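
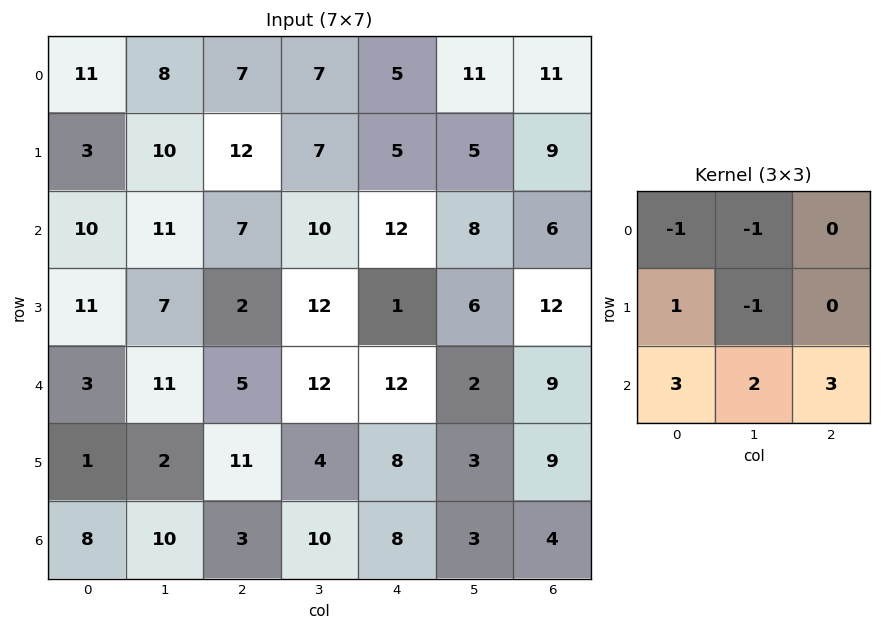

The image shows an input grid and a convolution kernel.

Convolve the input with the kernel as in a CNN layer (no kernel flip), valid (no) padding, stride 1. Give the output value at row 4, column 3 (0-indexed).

The receptive field on the input at this output position is [12 12 2 / 4 8 3 / 10 8 3]. Elementwise product with the kernel and sum: 12·-1 + 12·-1 + 4·1 + 8·-1 + 10·3 + 8·2 + 3·3.

27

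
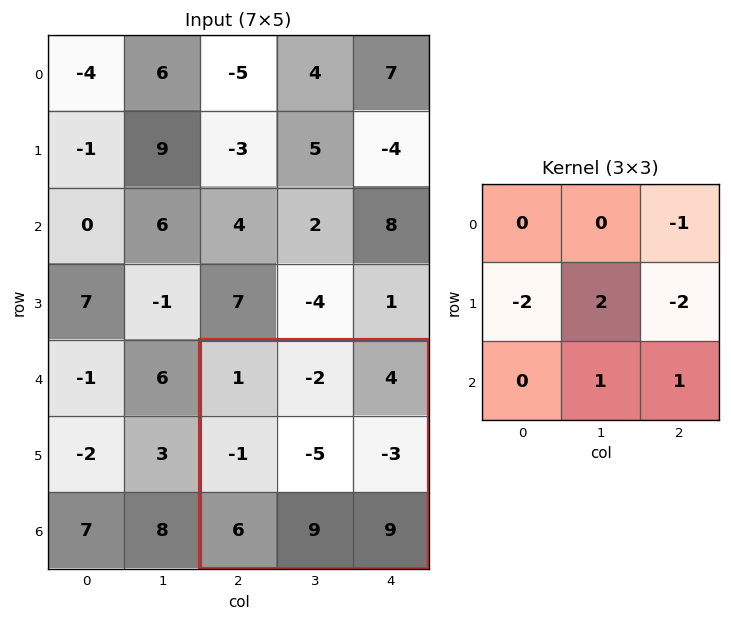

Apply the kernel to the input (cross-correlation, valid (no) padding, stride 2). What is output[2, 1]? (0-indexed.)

The receptive field on the input at this output position is [1 -2 4 / -1 -5 -3 / 6 9 9]. Elementwise product with the kernel and sum: 4·-1 + -1·-2 + -5·2 + -3·-2 + 9·1 + 9·1.

12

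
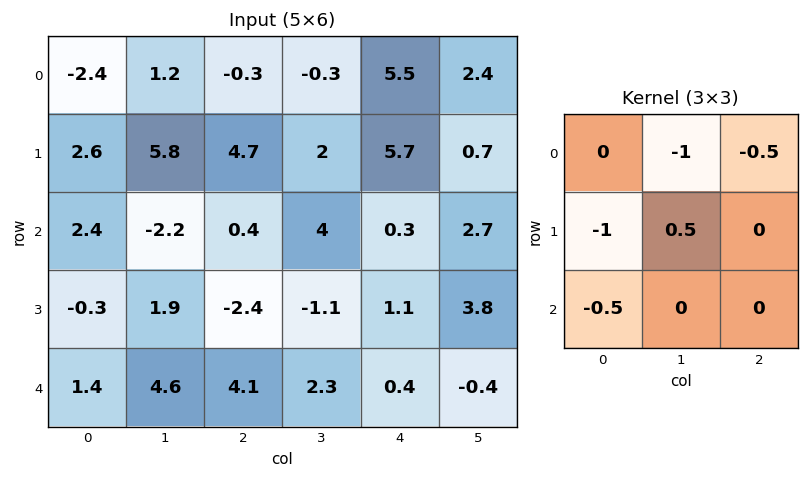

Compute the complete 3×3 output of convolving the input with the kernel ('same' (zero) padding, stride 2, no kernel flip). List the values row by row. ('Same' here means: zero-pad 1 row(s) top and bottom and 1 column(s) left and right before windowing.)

Output[0,0]: The receptive field on the zero-padded input at this output position is [0 0 0 / 0 -2.4 1.2 / 0 2.6 5.8]. Elementwise product with the kernel and sum: 0·-1 + 0·-0.5 + 0·-1 + -2.4·0.5 + 0·-0.5.
Output[0,1]: The receptive field on the zero-padded input at this output position is [0 0 0 / 1.2 -0.3 -0.3 / 5.8 4.7 2]. Elementwise product with the kernel and sum: 0·-1 + 0·-0.5 + 1.2·-1 + -0.3·0.5 + 5.8·-0.5.

-1.2 -4.25 2.05
-4.3 -4.25 -9.35
0.05 0.4 -5.1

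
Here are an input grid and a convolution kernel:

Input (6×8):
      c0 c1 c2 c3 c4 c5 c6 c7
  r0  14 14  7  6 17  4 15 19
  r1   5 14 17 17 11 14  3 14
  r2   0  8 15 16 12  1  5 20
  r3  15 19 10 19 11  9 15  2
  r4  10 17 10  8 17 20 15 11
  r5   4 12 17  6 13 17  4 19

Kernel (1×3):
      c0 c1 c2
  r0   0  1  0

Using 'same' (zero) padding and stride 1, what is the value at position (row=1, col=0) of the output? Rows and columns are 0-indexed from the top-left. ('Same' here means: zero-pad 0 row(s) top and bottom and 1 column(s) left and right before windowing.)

5

The receptive field on the zero-padded input at this output position is [0 5 14]. Elementwise product with the kernel and sum: 5·1.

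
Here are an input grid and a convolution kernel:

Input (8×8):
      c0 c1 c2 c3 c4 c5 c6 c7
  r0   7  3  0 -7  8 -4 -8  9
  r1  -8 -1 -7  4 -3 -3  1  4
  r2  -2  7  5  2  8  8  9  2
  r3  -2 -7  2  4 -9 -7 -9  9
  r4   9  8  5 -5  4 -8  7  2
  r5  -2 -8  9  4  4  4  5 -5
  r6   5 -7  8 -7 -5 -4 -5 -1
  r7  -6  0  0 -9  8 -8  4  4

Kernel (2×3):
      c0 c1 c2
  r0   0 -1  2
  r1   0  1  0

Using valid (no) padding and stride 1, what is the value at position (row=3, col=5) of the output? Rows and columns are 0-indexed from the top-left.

The receptive field on the input at this output position is [-7 -9 9 / -8 7 2]. Elementwise product with the kernel and sum: -9·-1 + 9·2 + 7·1.

34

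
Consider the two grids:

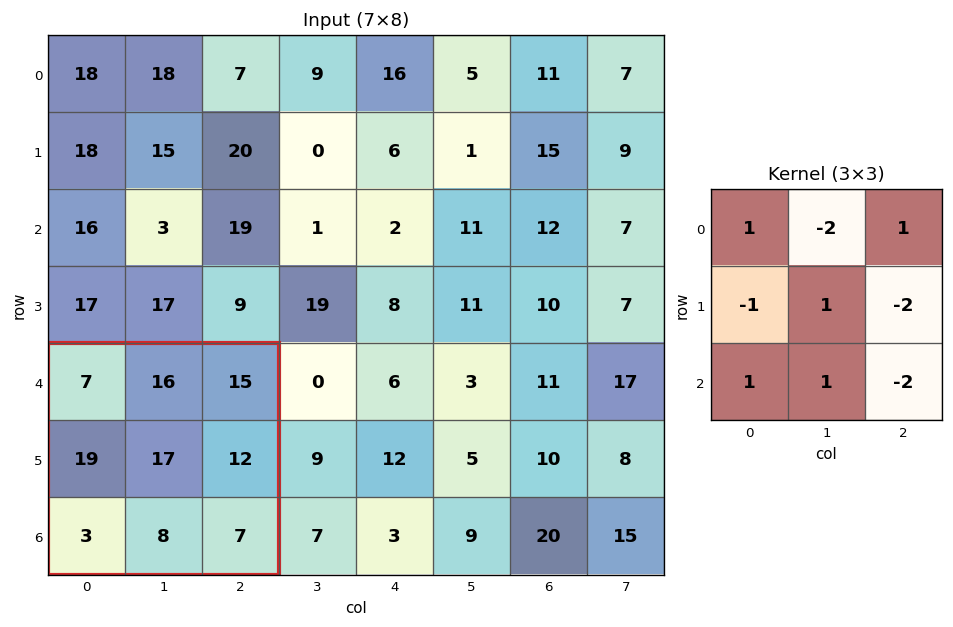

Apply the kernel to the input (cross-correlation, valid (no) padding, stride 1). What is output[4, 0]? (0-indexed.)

The receptive field on the input at this output position is [7 16 15 / 19 17 12 / 3 8 7]. Elementwise product with the kernel and sum: 7·1 + 16·-2 + 15·1 + 19·-1 + 17·1 + 12·-2 + 3·1 + 8·1 + 7·-2.

-39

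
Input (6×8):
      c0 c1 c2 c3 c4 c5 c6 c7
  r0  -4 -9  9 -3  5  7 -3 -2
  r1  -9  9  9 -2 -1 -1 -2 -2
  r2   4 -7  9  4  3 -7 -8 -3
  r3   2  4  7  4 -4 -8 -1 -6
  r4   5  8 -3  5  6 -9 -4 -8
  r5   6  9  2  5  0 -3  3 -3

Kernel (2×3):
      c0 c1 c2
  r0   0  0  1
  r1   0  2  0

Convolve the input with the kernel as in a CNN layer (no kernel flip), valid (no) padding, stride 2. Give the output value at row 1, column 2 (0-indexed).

The receptive field on the input at this output position is [3 -7 -8 / -4 -8 -1]. Elementwise product with the kernel and sum: -8·1 + -8·2.

-24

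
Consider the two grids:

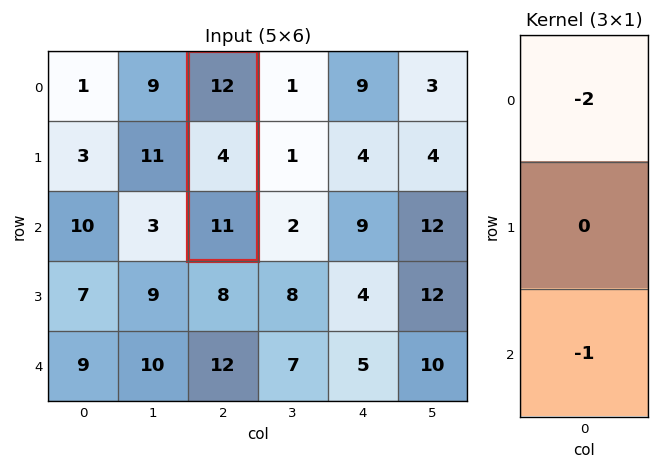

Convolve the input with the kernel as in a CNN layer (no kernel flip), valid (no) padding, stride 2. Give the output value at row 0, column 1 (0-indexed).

The receptive field on the input at this output position is [12 / 4 / 11]. Elementwise product with the kernel and sum: 12·-2 + 11·-1.

-35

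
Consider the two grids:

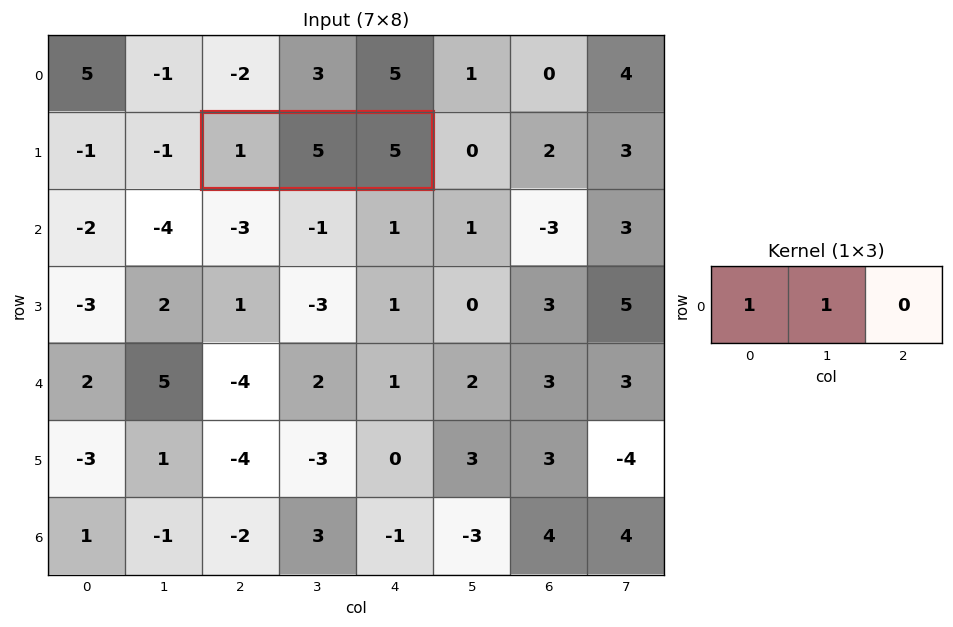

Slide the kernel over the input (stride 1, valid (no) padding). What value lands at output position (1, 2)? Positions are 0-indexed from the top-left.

6

The receptive field on the input at this output position is [1 5 5]. Elementwise product with the kernel and sum: 1·1 + 5·1.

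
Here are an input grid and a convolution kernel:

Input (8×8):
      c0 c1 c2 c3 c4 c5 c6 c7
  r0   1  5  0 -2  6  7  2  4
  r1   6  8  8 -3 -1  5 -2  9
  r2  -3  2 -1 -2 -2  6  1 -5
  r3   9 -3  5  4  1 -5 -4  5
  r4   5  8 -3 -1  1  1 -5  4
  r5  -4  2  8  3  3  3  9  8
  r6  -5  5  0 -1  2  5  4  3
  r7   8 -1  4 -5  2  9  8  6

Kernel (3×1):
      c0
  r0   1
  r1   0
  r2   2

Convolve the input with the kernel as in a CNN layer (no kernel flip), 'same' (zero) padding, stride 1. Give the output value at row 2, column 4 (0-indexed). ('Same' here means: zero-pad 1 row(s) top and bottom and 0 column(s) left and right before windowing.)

The receptive field on the zero-padded input at this output position is [-1 / -2 / 1]. Elementwise product with the kernel and sum: -1·1 + 1·2.

1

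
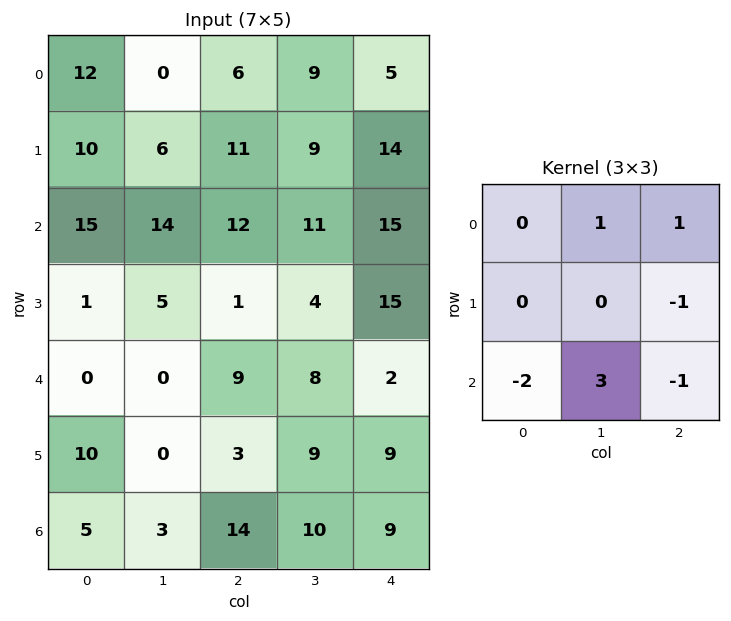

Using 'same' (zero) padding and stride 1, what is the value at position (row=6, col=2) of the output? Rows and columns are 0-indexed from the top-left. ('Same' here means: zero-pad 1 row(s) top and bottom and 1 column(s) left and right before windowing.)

2

The receptive field on the zero-padded input at this output position is [0 3 9 / 3 14 10 / 0 0 0]. Elementwise product with the kernel and sum: 3·1 + 9·1 + 10·-1 + 0·-2 + 0·3 + 0·-1.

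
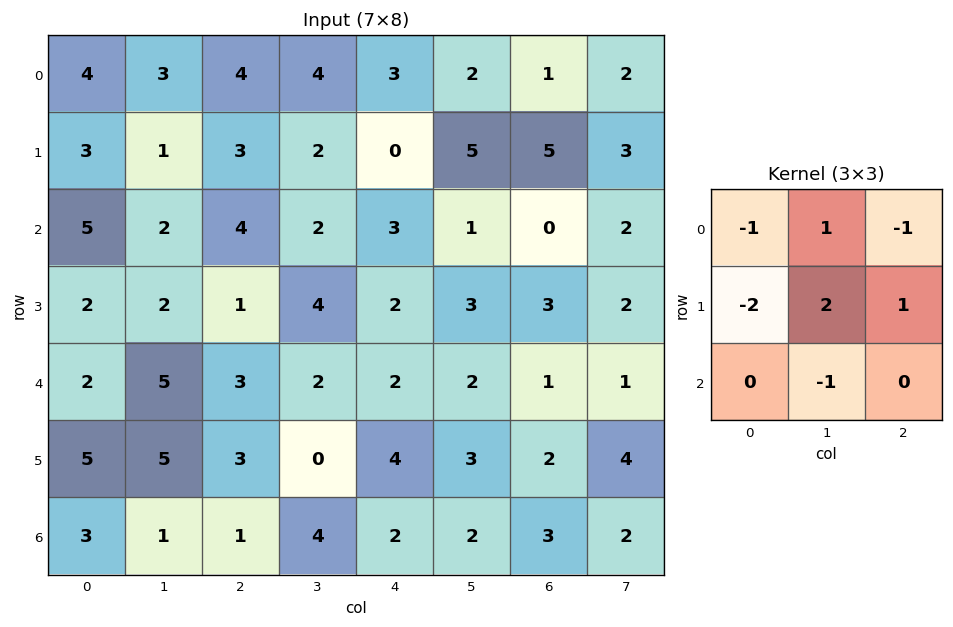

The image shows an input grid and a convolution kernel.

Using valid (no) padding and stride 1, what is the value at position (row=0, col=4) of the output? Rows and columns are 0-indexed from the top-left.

12

The receptive field on the input at this output position is [3 2 1 / 0 5 5 / 3 1 0]. Elementwise product with the kernel and sum: 3·-1 + 2·1 + 1·-1 + 0·-2 + 5·2 + 5·1 + 1·-1.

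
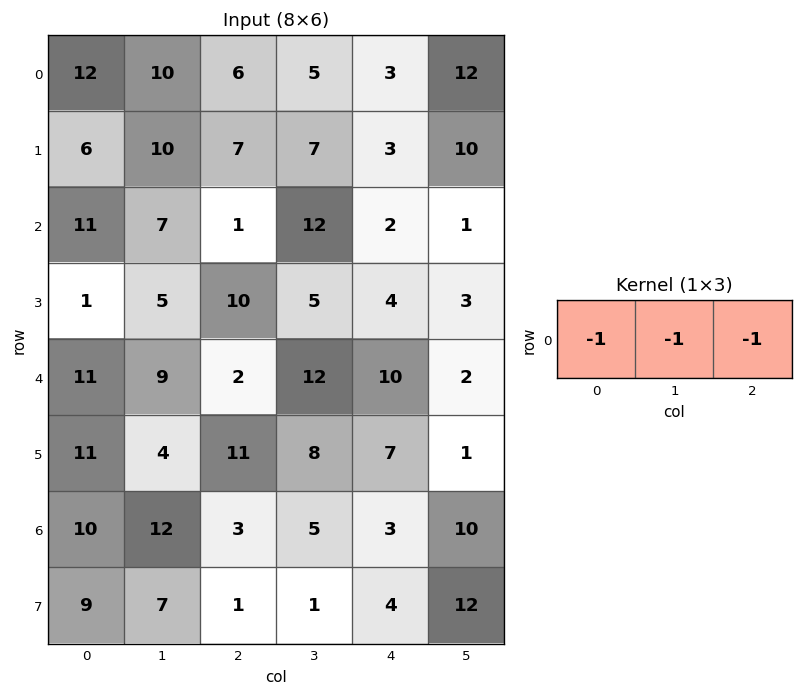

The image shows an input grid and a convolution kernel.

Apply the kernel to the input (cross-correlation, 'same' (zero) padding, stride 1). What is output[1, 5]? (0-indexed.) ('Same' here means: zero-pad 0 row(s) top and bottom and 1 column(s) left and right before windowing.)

The receptive field on the zero-padded input at this output position is [3 10 0]. Elementwise product with the kernel and sum: 3·-1 + 10·-1 + 0·-1.

-13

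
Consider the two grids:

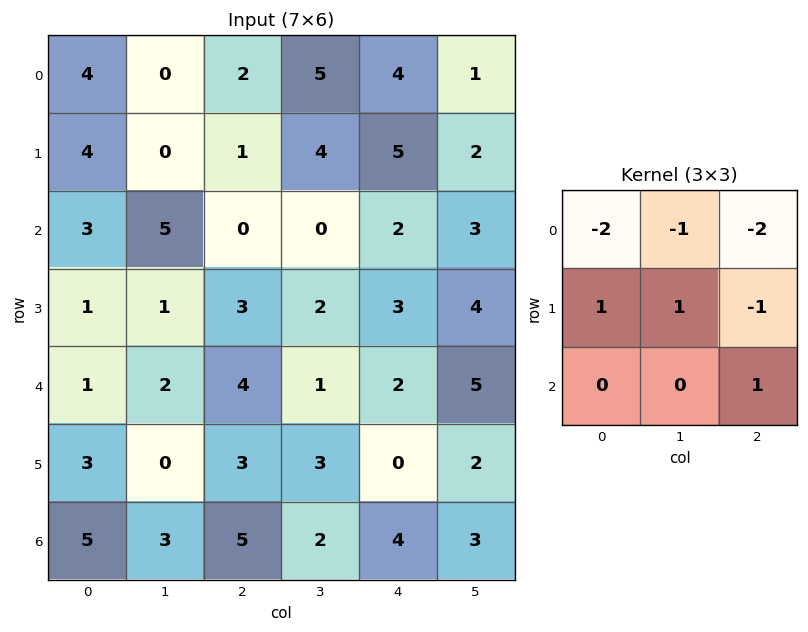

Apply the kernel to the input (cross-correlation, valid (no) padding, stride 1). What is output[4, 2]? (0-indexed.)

The receptive field on the input at this output position is [4 1 2 / 3 3 0 / 5 2 4]. Elementwise product with the kernel and sum: 4·-2 + 1·-1 + 2·-2 + 3·1 + 3·1 + 0·-1 + 4·1.

-3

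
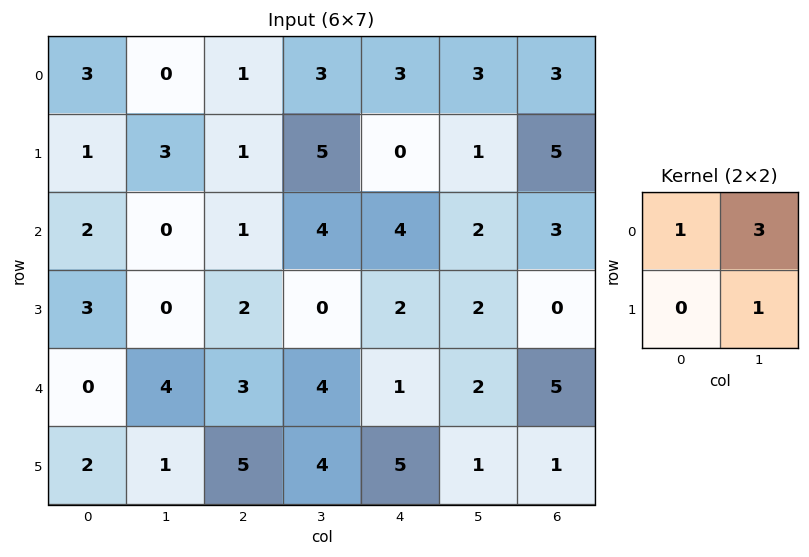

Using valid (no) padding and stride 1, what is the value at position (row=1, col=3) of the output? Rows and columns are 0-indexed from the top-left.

The receptive field on the input at this output position is [5 0 / 4 4]. Elementwise product with the kernel and sum: 5·1 + 0·3 + 4·1.

9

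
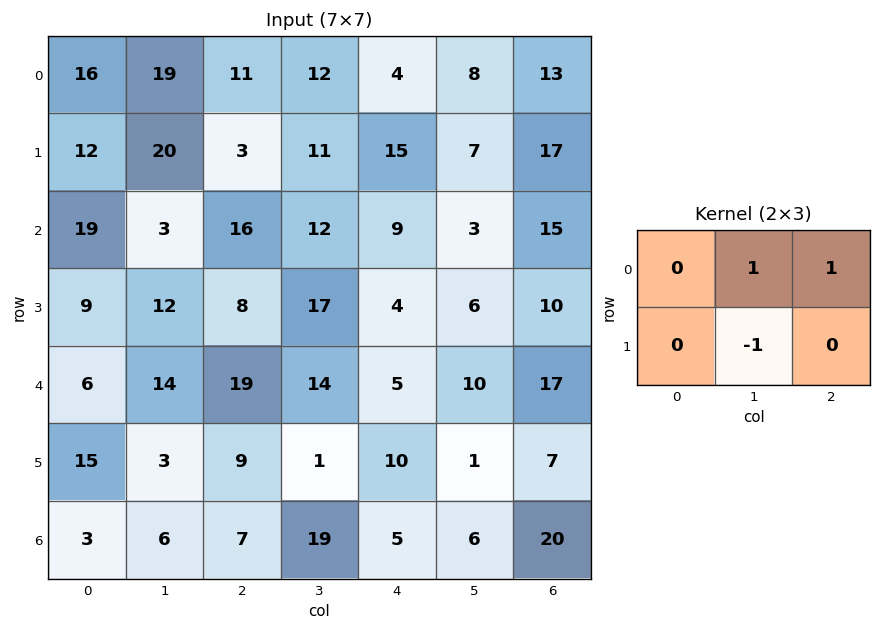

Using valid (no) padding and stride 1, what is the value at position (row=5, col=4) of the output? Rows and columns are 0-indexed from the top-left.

2

The receptive field on the input at this output position is [10 1 7 / 5 6 20]. Elementwise product with the kernel and sum: 1·1 + 7·1 + 6·-1.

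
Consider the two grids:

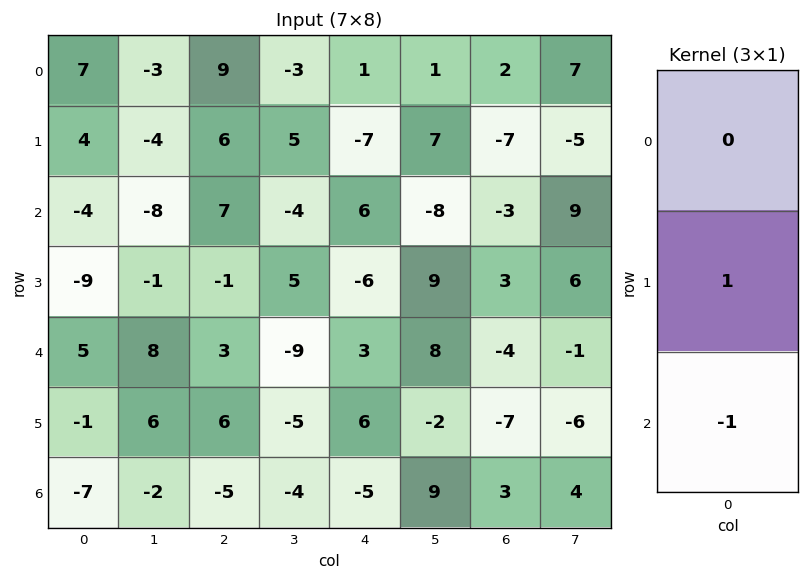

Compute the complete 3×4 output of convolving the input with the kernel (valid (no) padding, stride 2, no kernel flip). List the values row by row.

Output[0,0]: The receptive field on the input at this output position is [7 / 4 / -4]. Elementwise product with the kernel and sum: 4·1 + -4·-1.

8 -1 -13 -4
-14 -4 -9 7
6 11 11 -10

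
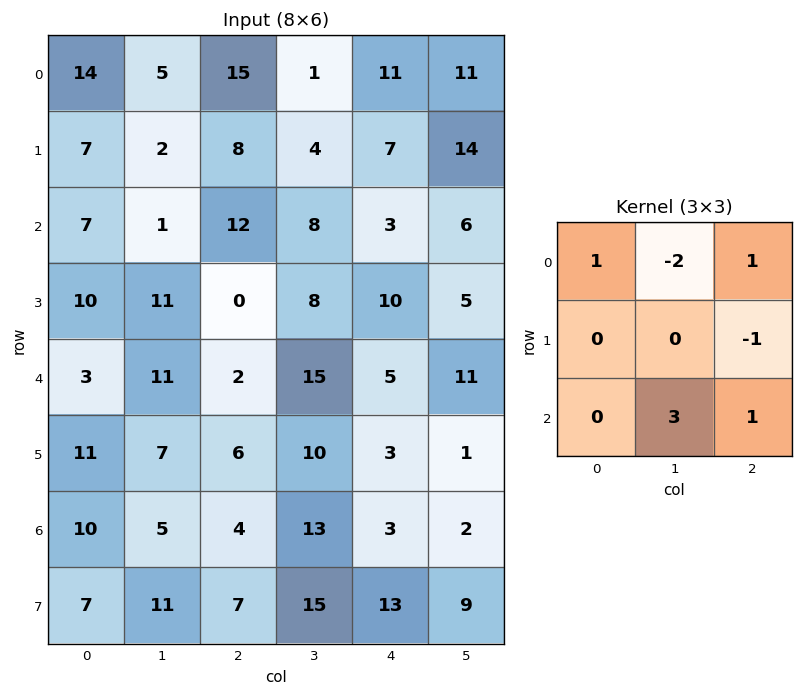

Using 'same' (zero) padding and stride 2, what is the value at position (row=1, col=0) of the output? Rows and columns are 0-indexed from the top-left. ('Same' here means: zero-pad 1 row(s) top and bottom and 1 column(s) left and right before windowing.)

28

The receptive field on the zero-padded input at this output position is [0 7 2 / 0 7 1 / 0 10 11]. Elementwise product with the kernel and sum: 0·1 + 7·-2 + 2·1 + 1·-1 + 10·3 + 11·1.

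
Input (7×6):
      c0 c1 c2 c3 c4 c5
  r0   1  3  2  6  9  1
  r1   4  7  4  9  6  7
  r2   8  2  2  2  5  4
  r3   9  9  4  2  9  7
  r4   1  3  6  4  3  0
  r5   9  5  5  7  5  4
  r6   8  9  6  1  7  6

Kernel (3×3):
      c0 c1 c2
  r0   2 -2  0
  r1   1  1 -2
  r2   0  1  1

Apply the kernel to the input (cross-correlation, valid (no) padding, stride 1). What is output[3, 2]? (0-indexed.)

20

The receptive field on the input at this output position is [4 2 9 / 6 4 3 / 5 7 5]. Elementwise product with the kernel and sum: 4·2 + 2·-2 + 6·1 + 4·1 + 3·-2 + 7·1 + 5·1.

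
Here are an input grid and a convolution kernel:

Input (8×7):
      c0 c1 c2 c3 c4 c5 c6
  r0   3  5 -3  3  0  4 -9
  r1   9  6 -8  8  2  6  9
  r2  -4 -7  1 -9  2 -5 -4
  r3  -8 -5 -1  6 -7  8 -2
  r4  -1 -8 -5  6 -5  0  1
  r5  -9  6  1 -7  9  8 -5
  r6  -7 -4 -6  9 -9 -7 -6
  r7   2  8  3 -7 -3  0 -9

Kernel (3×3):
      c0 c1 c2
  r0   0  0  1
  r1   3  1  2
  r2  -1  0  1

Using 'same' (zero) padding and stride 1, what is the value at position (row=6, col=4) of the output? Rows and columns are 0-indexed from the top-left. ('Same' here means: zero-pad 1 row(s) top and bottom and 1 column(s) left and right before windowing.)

19

The receptive field on the zero-padded input at this output position is [-7 9 8 / 9 -9 -7 / -7 -3 0]. Elementwise product with the kernel and sum: 8·1 + 9·3 + -9·1 + -7·2 + -7·-1 + 0·1.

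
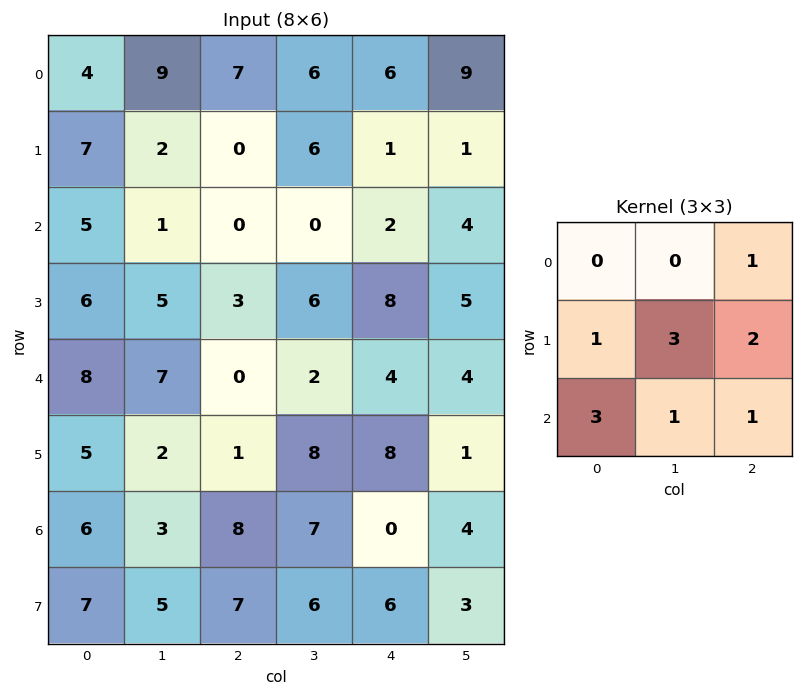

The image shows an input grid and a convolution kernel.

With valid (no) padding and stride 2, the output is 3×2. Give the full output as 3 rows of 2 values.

36 28
58 45
42 76

Output[0,0]: The receptive field on the input at this output position is [4 9 7 / 7 2 0 / 5 1 0]. Elementwise product with the kernel and sum: 7·1 + 7·1 + 2·3 + 0·2 + 5·3 + 1·1 + 0·1.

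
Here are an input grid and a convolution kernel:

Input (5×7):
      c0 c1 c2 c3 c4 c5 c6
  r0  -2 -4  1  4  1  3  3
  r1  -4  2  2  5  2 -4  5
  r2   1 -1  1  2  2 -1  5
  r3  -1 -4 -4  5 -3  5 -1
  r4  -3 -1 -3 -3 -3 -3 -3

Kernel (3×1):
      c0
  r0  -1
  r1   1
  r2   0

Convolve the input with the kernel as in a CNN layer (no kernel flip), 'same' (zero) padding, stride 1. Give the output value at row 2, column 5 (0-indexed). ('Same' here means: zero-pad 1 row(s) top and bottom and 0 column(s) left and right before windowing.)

The receptive field on the zero-padded input at this output position is [-4 / -1 / 5]. Elementwise product with the kernel and sum: -4·-1 + -1·1.

3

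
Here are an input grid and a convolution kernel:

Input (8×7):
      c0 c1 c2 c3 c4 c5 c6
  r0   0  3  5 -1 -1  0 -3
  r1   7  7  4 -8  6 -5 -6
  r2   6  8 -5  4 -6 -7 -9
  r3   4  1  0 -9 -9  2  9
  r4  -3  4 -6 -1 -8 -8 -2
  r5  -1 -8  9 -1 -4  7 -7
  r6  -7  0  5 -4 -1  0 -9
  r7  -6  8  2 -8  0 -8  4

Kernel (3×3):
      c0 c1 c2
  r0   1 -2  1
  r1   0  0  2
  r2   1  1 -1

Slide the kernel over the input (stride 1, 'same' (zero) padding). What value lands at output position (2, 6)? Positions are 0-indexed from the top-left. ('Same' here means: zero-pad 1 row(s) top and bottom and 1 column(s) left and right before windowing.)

18

The receptive field on the zero-padded input at this output position is [-5 -6 0 / -7 -9 0 / 2 9 0]. Elementwise product with the kernel and sum: -5·1 + -6·-2 + 0·1 + 0·2 + 2·1 + 9·1 + 0·-1.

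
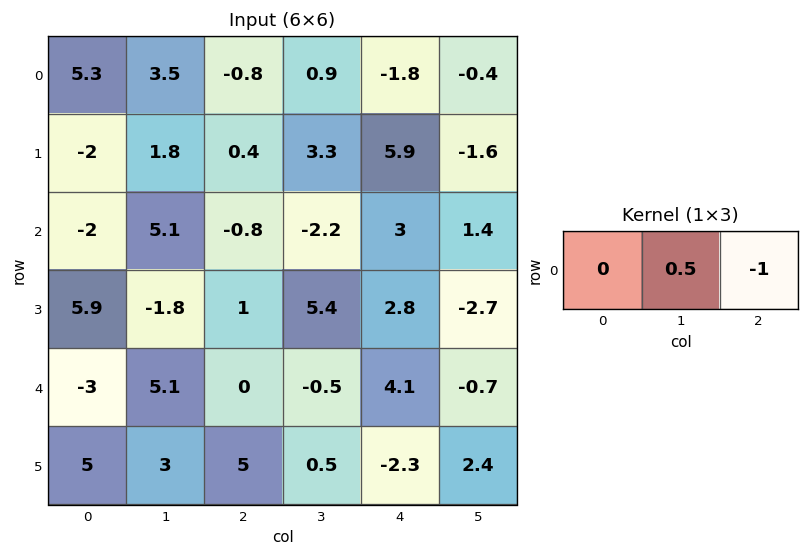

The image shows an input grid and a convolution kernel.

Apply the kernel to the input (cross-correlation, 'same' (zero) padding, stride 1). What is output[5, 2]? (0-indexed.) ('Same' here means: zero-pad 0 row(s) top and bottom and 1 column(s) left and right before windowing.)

The receptive field on the zero-padded input at this output position is [3 5 0.5]. Elementwise product with the kernel and sum: 5·0.5 + 0.5·-1.

2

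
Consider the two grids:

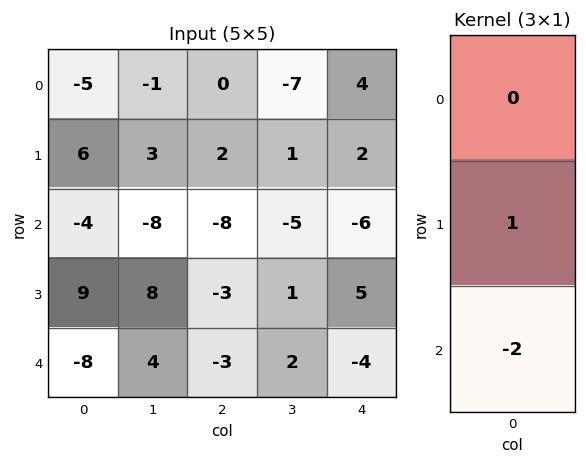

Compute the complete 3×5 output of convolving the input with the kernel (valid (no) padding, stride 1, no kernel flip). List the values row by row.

Output[0,0]: The receptive field on the input at this output position is [-5 / 6 / -4]. Elementwise product with the kernel and sum: 6·1 + -4·-2.
Output[0,1]: The receptive field on the input at this output position is [-1 / 3 / -8]. Elementwise product with the kernel and sum: 3·1 + -8·-2.

14 19 18 11 14
-22 -24 -2 -7 -16
25 0 3 -3 13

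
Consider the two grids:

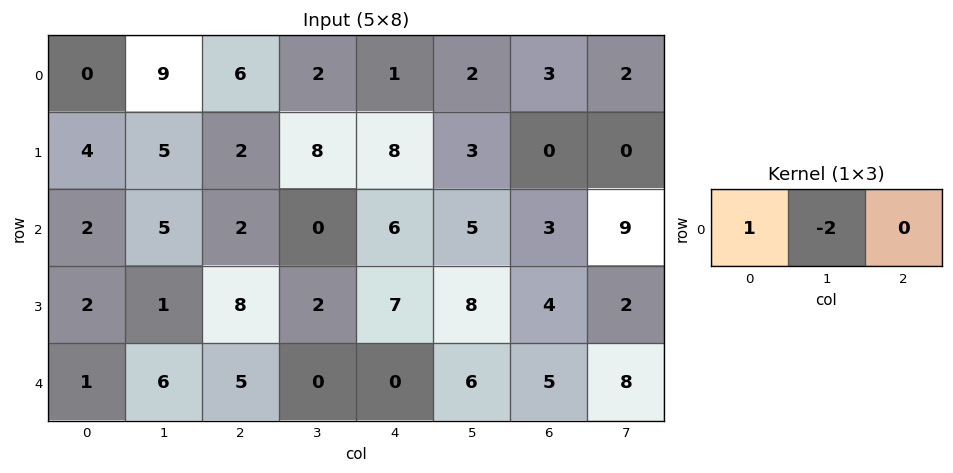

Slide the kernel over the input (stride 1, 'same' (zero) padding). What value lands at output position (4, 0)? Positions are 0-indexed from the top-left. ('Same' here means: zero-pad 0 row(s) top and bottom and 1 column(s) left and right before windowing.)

The receptive field on the zero-padded input at this output position is [0 1 6]. Elementwise product with the kernel and sum: 0·1 + 1·-2.

-2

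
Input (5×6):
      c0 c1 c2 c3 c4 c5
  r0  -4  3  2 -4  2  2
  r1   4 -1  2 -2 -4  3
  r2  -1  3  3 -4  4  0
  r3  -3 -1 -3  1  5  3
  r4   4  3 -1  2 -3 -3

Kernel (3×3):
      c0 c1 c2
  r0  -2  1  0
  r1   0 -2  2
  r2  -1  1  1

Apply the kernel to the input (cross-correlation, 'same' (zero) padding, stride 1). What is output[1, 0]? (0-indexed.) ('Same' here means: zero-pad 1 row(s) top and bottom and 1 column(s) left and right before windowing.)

-12

The receptive field on the zero-padded input at this output position is [0 -4 3 / 0 4 -1 / 0 -1 3]. Elementwise product with the kernel and sum: 0·-2 + -4·1 + 4·-2 + -1·2 + 0·-1 + -1·1 + 3·1.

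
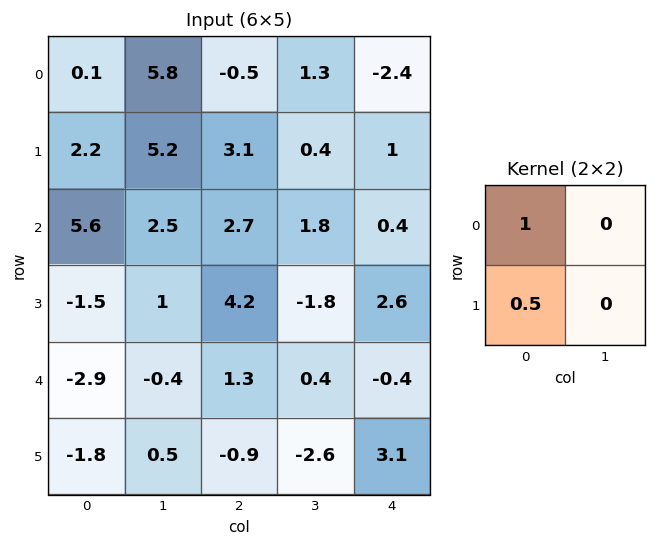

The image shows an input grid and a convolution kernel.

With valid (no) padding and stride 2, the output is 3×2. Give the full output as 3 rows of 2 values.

Output[0,0]: The receptive field on the input at this output position is [0.1 5.8 / 2.2 5.2]. Elementwise product with the kernel and sum: 0.1·1 + 2.2·0.5.
Output[0,1]: The receptive field on the input at this output position is [-0.5 1.3 / 3.1 0.4]. Elementwise product with the kernel and sum: -0.5·1 + 3.1·0.5.

1.2 1.05
4.85 4.8
-3.8 0.85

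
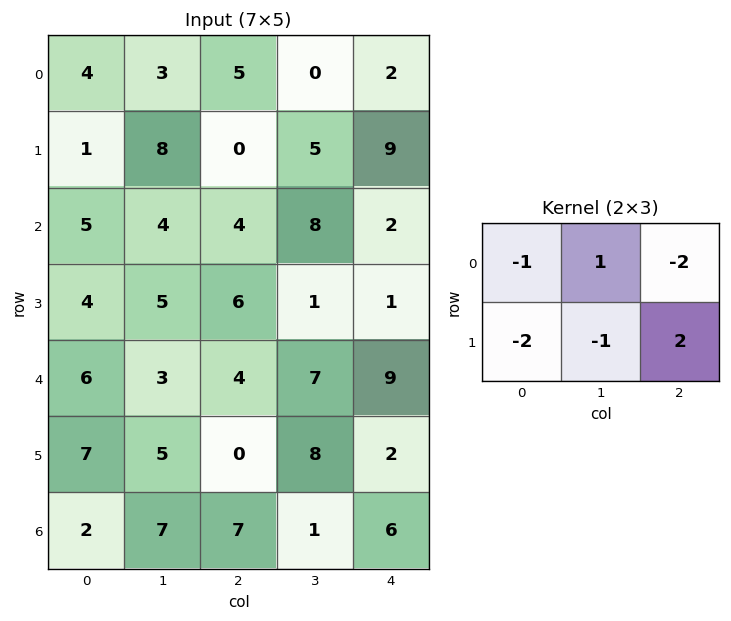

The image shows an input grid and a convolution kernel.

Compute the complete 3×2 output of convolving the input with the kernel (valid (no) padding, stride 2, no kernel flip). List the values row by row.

-21 4
-10 -11
-30 -19

Output[0,0]: The receptive field on the input at this output position is [4 3 5 / 1 8 0]. Elementwise product with the kernel and sum: 4·-1 + 3·1 + 5·-2 + 1·-2 + 8·-1 + 0·2.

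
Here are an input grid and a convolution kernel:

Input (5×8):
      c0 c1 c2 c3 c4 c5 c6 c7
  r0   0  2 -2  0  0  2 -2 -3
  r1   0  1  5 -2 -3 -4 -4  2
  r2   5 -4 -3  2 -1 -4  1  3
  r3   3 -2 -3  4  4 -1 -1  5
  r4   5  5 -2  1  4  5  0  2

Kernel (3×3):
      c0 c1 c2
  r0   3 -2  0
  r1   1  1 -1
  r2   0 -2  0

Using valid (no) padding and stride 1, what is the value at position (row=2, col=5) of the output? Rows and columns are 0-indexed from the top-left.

-21

The receptive field on the input at this output position is [-4 1 3 / -1 -1 5 / 5 0 2]. Elementwise product with the kernel and sum: -4·3 + 1·-2 + -1·1 + -1·1 + 5·-1 + 0·-2.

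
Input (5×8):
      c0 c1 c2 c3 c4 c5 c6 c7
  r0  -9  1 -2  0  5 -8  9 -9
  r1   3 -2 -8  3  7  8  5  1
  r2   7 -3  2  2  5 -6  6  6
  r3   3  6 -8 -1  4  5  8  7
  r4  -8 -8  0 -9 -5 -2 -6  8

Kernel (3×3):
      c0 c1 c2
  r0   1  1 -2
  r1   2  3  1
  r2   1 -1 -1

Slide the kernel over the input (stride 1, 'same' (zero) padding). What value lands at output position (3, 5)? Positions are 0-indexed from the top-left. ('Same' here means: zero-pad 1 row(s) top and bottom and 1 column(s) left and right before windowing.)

The receptive field on the zero-padded input at this output position is [5 -6 6 / 4 5 8 / -5 -2 -6]. Elementwise product with the kernel and sum: 5·1 + -6·1 + 6·-2 + 4·2 + 5·3 + 8·1 + -5·1 + -2·-1 + -6·-1.

21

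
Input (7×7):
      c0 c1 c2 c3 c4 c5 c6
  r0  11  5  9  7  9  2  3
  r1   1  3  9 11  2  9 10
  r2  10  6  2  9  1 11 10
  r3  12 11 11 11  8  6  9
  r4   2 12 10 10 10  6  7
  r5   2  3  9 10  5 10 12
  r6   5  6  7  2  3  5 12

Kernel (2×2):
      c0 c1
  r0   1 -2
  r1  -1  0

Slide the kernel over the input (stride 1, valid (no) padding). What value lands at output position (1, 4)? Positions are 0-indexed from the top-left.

The receptive field on the input at this output position is [2 9 / 1 11]. Elementwise product with the kernel and sum: 2·1 + 9·-2 + 1·-1.

-17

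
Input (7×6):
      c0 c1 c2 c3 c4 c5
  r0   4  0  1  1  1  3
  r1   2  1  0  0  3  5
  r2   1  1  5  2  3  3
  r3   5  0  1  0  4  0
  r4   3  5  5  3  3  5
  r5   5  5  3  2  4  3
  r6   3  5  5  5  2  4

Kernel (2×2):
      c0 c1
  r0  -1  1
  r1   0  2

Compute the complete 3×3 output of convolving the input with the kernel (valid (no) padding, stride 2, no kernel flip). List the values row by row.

Output[0,0]: The receptive field on the input at this output position is [4 0 / 2 1]. Elementwise product with the kernel and sum: 4·-1 + 0·1 + 1·2.
Output[0,1]: The receptive field on the input at this output position is [1 1 / 0 0]. Elementwise product with the kernel and sum: 1·-1 + 1·1 + 0·2.

-2 0 12
0 -3 0
12 2 8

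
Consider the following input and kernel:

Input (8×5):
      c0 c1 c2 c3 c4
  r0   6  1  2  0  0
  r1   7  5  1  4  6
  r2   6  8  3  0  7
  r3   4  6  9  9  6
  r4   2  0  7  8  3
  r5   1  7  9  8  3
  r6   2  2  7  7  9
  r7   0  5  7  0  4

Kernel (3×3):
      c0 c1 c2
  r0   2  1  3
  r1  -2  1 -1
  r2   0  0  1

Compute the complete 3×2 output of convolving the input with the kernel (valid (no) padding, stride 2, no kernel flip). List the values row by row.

12 7
25 15
28 27

Output[0,0]: The receptive field on the input at this output position is [6 1 2 / 7 5 1 / 6 8 3]. Elementwise product with the kernel and sum: 6·2 + 1·1 + 2·3 + 7·-2 + 5·1 + 1·-1 + 3·1.
Output[0,1]: The receptive field on the input at this output position is [2 0 0 / 1 4 6 / 3 0 7]. Elementwise product with the kernel and sum: 2·2 + 0·1 + 0·3 + 1·-2 + 4·1 + 6·-1 + 7·1.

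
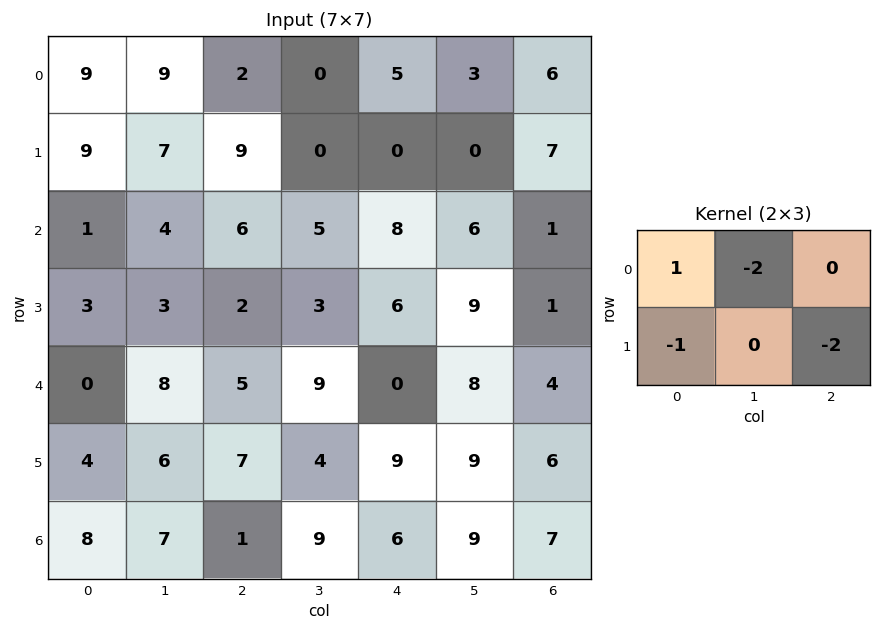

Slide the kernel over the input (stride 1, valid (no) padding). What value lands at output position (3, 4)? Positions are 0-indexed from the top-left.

-20

The receptive field on the input at this output position is [6 9 1 / 0 8 4]. Elementwise product with the kernel and sum: 6·1 + 9·-2 + 0·-1 + 4·-2.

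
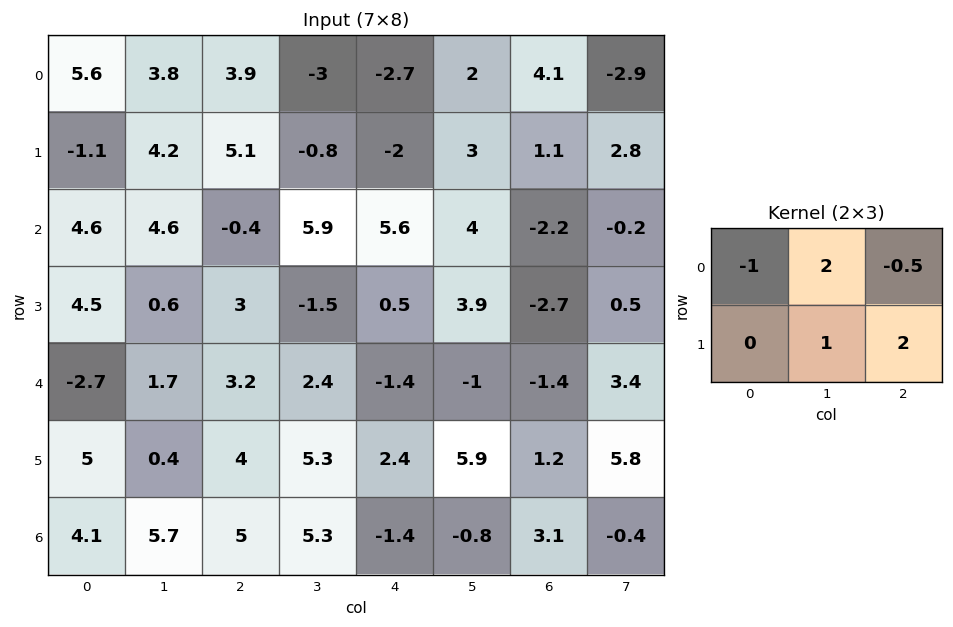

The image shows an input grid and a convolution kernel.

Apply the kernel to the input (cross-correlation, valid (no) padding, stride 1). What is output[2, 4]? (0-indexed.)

2

The receptive field on the input at this output position is [5.6 4 -2.2 / 0.5 3.9 -2.7]. Elementwise product with the kernel and sum: 5.6·-1 + 4·2 + -2.2·-0.5 + 3.9·1 + -2.7·2.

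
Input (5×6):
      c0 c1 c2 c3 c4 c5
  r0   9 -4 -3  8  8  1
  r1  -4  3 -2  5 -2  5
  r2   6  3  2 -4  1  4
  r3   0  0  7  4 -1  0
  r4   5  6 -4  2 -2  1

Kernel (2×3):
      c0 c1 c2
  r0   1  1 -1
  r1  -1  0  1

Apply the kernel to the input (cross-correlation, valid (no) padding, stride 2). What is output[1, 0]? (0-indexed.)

14

The receptive field on the input at this output position is [6 3 2 / 0 0 7]. Elementwise product with the kernel and sum: 6·1 + 3·1 + 2·-1 + 0·-1 + 7·1.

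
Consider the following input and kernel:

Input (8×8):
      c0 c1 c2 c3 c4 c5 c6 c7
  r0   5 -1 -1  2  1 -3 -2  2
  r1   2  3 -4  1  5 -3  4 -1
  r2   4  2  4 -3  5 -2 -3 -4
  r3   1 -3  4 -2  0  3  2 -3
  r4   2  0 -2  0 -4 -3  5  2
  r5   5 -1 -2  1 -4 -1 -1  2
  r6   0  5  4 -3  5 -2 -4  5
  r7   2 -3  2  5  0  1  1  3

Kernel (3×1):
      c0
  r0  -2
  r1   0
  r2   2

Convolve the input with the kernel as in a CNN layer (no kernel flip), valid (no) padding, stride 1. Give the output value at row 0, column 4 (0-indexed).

8

The receptive field on the input at this output position is [1 / 5 / 5]. Elementwise product with the kernel and sum: 1·-2 + 5·2.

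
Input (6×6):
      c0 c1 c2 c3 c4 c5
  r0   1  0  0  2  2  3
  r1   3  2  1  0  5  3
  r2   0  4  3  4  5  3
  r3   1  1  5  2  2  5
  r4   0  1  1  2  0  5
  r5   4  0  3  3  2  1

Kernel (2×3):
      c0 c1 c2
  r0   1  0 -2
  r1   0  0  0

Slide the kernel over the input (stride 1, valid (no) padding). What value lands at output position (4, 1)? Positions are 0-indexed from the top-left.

-3

The receptive field on the input at this output position is [1 1 2 / 0 3 3]. Elementwise product with the kernel and sum: 1·1 + 2·-2.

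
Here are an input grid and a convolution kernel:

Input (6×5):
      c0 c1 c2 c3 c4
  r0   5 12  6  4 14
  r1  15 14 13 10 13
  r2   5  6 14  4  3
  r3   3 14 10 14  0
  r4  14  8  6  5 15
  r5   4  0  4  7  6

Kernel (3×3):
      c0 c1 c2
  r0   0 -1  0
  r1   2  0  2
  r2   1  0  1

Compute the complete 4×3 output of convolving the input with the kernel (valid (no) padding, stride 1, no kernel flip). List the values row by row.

Output[0,0]: The receptive field on the input at this output position is [5 12 6 / 15 14 13 / 5 6 14]. Elementwise product with the kernel and sum: 12·-1 + 15·2 + 13·2 + 5·1 + 14·1.
Output[0,1]: The receptive field on the input at this output position is [12 6 4 / 14 13 10 / 6 14 4]. Elementwise product with the kernel and sum: 6·-1 + 14·2 + 10·2 + 6·1 + 4·1.

63 52 65
37 35 34
40 55 37
34 23 38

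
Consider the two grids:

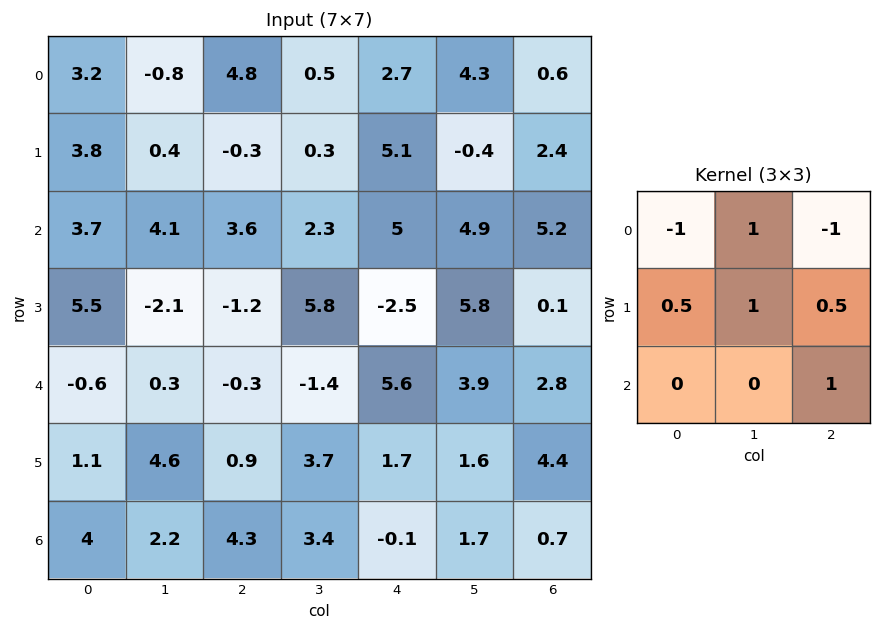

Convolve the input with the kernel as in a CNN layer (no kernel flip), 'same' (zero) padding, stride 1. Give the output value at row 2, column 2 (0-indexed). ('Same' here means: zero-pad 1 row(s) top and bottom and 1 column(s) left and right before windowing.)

The receptive field on the zero-padded input at this output position is [0.4 -0.3 0.3 / 4.1 3.6 2.3 / -2.1 -1.2 5.8]. Elementwise product with the kernel and sum: 0.4·-1 + -0.3·1 + 0.3·-1 + 4.1·0.5 + 3.6·1 + 2.3·0.5 + 5.8·1.

11.6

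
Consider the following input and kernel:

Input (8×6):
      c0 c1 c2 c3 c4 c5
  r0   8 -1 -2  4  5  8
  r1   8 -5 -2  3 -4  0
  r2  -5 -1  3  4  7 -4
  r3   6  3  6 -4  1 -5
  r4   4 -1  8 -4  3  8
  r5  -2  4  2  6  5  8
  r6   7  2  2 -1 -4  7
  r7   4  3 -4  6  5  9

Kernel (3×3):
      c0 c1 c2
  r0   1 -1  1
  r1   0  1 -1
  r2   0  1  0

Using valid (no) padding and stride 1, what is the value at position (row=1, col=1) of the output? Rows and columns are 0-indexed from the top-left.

5

The receptive field on the input at this output position is [-5 -2 3 / -1 3 4 / 3 6 -4]. Elementwise product with the kernel and sum: -5·1 + -2·-1 + 3·1 + 3·1 + 4·-1 + 6·1.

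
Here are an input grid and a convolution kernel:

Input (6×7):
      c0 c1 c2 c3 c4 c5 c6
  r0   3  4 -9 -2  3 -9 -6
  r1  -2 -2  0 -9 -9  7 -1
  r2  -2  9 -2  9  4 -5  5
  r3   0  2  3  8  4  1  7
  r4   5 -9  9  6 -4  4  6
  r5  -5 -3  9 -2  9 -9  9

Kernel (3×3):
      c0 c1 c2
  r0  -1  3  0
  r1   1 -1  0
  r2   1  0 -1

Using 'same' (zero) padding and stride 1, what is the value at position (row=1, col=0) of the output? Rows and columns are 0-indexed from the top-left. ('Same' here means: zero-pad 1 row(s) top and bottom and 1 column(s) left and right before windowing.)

2

The receptive field on the zero-padded input at this output position is [0 3 4 / 0 -2 -2 / 0 -2 9]. Elementwise product with the kernel and sum: 0·-1 + 3·3 + 0·1 + -2·-1 + 0·1 + 9·-1.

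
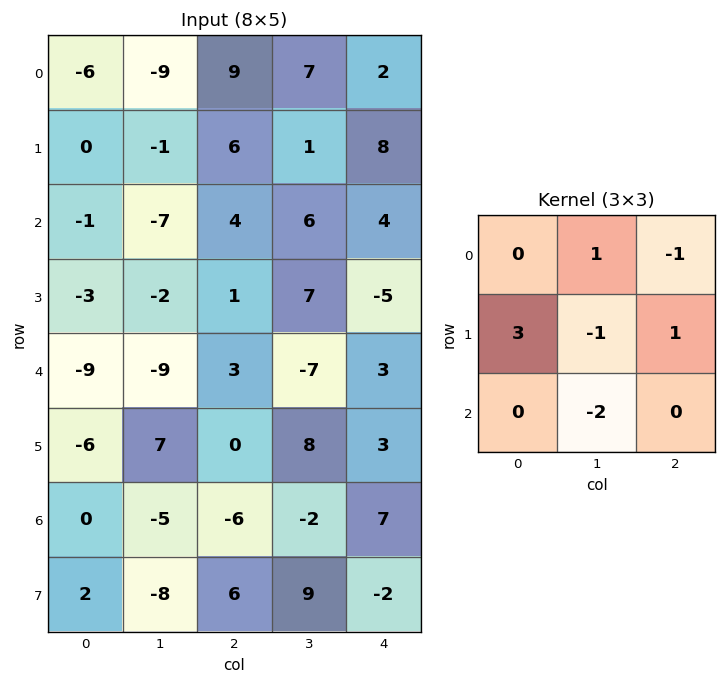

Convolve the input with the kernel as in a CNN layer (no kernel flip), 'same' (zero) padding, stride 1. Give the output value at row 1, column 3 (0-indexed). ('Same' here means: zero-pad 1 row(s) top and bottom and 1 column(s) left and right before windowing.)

The receptive field on the zero-padded input at this output position is [9 7 2 / 6 1 8 / 4 6 4]. Elementwise product with the kernel and sum: 7·1 + 2·-1 + 6·3 + 1·-1 + 8·1 + 6·-2.

18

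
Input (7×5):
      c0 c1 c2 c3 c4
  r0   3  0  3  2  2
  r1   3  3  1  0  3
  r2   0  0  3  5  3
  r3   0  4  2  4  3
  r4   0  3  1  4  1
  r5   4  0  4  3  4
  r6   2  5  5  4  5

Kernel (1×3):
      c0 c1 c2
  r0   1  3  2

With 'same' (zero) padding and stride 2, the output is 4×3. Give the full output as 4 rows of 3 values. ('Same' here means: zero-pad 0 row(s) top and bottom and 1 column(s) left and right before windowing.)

Output[0,0]: The receptive field on the zero-padded input at this output position is [0 3 0]. Elementwise product with the kernel and sum: 0·1 + 3·3 + 0·2.

9 13 8
0 19 14
6 14 7
16 28 19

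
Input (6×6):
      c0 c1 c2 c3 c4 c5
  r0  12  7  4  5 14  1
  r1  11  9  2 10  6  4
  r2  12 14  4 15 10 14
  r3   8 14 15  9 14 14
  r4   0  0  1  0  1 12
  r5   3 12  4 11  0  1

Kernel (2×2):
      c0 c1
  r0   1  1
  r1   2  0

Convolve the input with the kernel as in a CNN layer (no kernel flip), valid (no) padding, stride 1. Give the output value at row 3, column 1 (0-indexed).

The receptive field on the input at this output position is [14 15 / 0 1]. Elementwise product with the kernel and sum: 14·1 + 15·1 + 0·2.

29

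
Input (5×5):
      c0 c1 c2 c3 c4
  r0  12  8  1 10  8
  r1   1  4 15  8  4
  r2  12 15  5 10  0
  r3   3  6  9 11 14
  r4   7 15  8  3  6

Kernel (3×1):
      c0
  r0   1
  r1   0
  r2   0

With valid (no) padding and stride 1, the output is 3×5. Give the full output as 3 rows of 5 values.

12 8 1 10 8
1 4 15 8 4
12 15 5 10 0

Output[0,0]: The receptive field on the input at this output position is [12 / 1 / 12]. Elementwise product with the kernel and sum: 12·1.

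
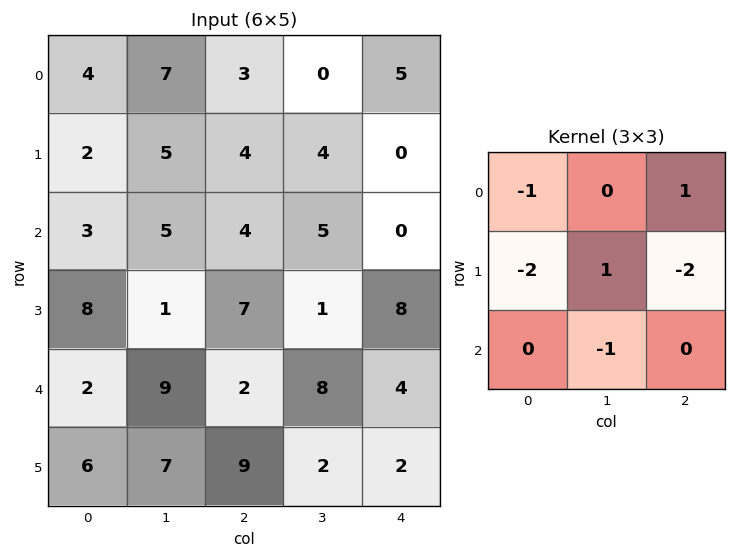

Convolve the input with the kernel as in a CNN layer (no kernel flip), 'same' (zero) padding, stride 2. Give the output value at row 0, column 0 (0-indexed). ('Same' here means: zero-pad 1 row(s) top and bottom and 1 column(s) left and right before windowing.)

-12

The receptive field on the zero-padded input at this output position is [0 0 0 / 0 4 7 / 0 2 5]. Elementwise product with the kernel and sum: 0·-1 + 0·1 + 0·-2 + 4·1 + 7·-2 + 2·-1.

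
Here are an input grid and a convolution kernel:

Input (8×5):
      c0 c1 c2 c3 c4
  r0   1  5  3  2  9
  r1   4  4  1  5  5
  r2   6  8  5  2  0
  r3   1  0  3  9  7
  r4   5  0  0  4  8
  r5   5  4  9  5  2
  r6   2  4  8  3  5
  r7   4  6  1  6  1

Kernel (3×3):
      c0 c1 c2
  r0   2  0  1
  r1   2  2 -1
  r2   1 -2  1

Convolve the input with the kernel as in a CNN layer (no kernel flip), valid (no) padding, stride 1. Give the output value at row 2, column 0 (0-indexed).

The receptive field on the input at this output position is [6 8 5 / 1 0 3 / 5 0 0]. Elementwise product with the kernel and sum: 6·2 + 5·1 + 1·2 + 0·2 + 3·-1 + 5·1 + 0·-2 + 0·1.

21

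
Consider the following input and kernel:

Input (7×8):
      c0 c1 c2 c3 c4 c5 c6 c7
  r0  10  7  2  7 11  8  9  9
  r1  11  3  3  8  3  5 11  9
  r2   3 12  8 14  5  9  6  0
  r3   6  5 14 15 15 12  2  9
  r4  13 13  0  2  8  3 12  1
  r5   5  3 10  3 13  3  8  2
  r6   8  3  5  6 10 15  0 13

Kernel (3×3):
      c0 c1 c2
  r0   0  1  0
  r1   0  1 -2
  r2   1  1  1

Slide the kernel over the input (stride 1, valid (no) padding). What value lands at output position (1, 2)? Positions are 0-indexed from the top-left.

56

The receptive field on the input at this output position is [3 8 3 / 8 14 5 / 14 15 15]. Elementwise product with the kernel and sum: 8·1 + 14·1 + 5·-2 + 14·1 + 15·1 + 15·1.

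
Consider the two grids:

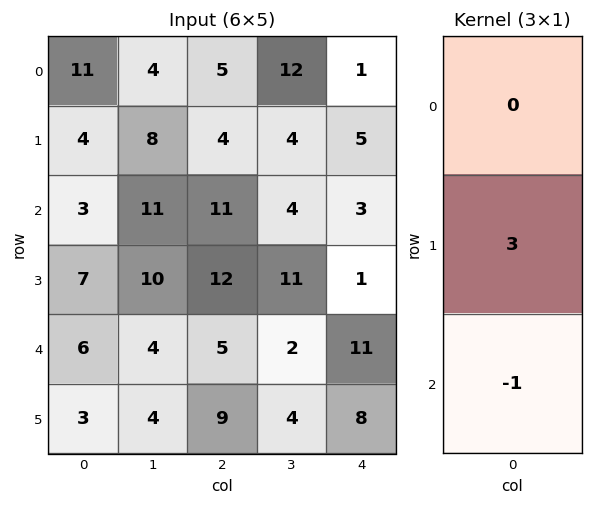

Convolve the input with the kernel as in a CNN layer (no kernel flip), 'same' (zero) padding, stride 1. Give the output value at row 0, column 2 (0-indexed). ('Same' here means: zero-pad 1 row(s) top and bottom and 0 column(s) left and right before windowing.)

The receptive field on the zero-padded input at this output position is [0 / 5 / 4]. Elementwise product with the kernel and sum: 5·3 + 4·-1.

11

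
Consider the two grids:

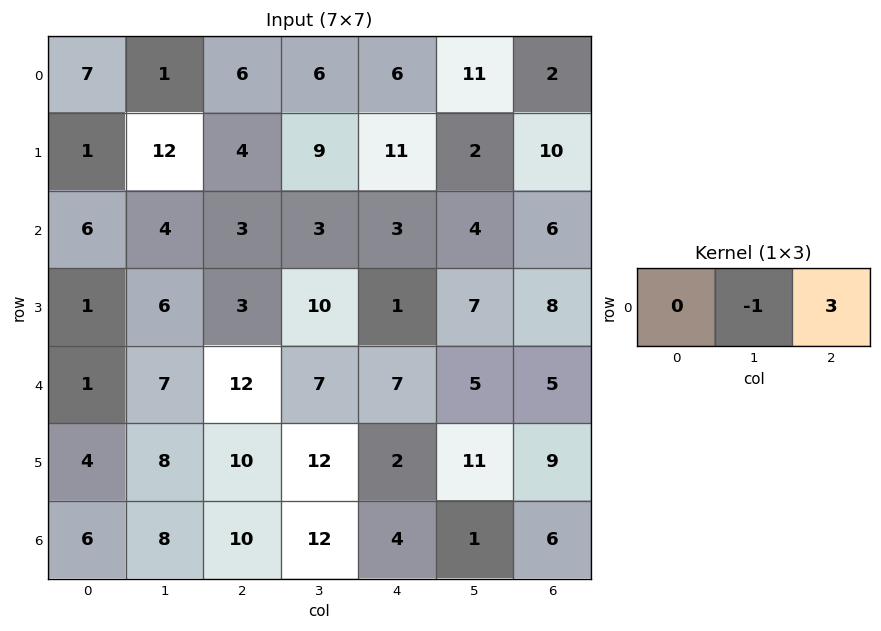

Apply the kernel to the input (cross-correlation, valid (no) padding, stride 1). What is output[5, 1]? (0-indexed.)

26

The receptive field on the input at this output position is [8 10 12]. Elementwise product with the kernel and sum: 10·-1 + 12·3.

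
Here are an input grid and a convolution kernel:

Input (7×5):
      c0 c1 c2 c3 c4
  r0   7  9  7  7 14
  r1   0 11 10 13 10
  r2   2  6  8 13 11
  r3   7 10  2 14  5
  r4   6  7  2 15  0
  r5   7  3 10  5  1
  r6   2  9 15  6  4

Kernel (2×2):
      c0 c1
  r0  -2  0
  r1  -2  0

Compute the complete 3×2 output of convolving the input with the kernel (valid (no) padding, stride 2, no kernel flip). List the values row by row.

Output[0,0]: The receptive field on the input at this output position is [7 9 / 0 11]. Elementwise product with the kernel and sum: 7·-2 + 0·-2.
Output[0,1]: The receptive field on the input at this output position is [7 7 / 10 13]. Elementwise product with the kernel and sum: 7·-2 + 10·-2.

-14 -34
-18 -20
-26 -24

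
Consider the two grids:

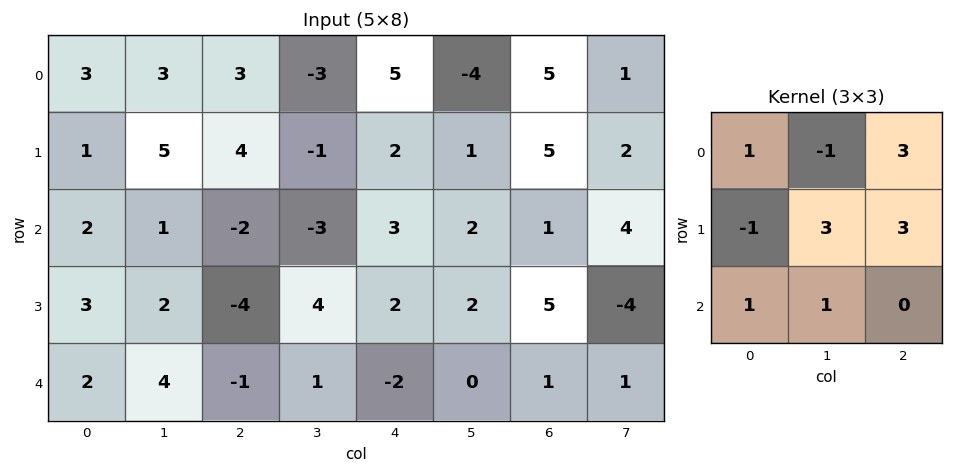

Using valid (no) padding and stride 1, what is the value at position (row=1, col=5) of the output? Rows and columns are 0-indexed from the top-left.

22

The receptive field on the input at this output position is [1 5 2 / 2 1 4 / 2 5 -4]. Elementwise product with the kernel and sum: 1·1 + 5·-1 + 2·3 + 2·-1 + 1·3 + 4·3 + 2·1 + 5·1.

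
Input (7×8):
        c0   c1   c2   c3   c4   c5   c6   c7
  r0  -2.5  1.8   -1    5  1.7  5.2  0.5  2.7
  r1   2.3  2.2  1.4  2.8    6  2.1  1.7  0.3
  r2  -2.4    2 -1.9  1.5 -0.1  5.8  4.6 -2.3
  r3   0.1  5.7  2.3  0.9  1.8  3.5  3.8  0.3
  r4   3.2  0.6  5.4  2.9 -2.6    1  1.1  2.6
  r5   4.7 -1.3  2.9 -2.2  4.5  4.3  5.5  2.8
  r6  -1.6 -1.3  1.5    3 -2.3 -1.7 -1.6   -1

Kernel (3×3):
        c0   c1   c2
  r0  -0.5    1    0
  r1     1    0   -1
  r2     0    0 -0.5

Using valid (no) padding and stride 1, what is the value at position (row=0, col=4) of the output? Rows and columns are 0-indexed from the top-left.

6.35

The receptive field on the input at this output position is [1.7 5.2 0.5 / 6 2.1 1.7 / -0.1 5.8 4.6]. Elementwise product with the kernel and sum: 1.7·-0.5 + 5.2·1 + 6·1 + 1.7·-1 + 4.6·-0.5.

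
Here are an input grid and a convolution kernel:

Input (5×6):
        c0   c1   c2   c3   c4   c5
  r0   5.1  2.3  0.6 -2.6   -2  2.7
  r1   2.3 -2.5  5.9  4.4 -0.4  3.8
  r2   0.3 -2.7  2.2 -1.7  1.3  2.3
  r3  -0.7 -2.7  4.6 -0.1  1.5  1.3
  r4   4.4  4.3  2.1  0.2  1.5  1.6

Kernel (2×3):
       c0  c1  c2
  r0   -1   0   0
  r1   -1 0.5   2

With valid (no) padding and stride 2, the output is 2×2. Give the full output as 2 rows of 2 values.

3.15 -5.1
8.25 -3.85

Output[0,0]: The receptive field on the input at this output position is [5.1 2.3 0.6 / 2.3 -2.5 5.9]. Elementwise product with the kernel and sum: 5.1·-1 + 2.3·-1 + -2.5·0.5 + 5.9·2.
Output[0,1]: The receptive field on the input at this output position is [0.6 -2.6 -2 / 5.9 4.4 -0.4]. Elementwise product with the kernel and sum: 0.6·-1 + 5.9·-1 + 4.4·0.5 + -0.4·2.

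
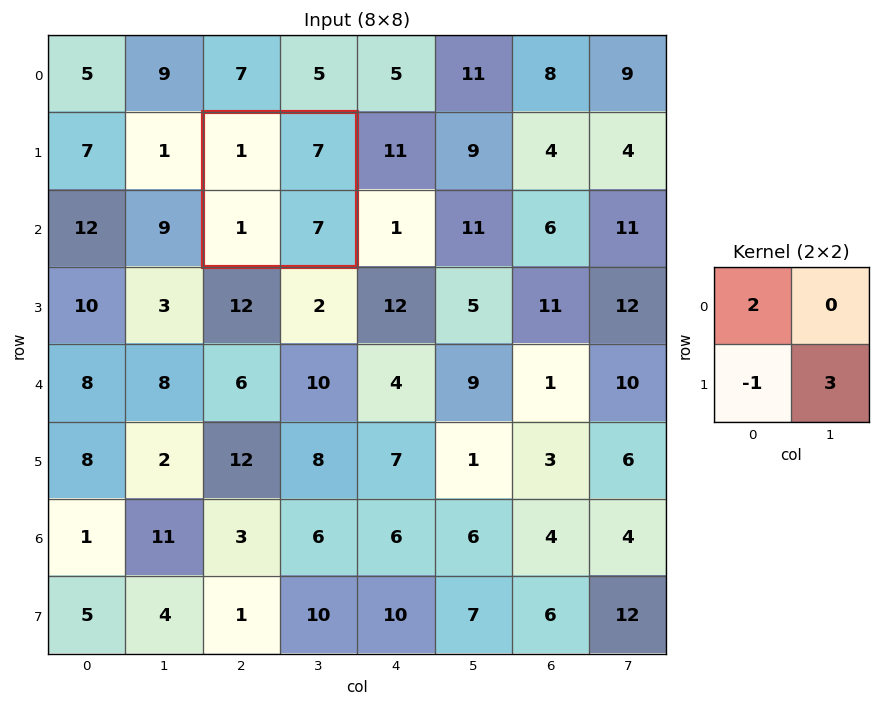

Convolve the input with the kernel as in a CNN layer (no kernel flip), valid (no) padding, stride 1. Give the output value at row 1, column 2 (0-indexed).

22

The receptive field on the input at this output position is [1 7 / 1 7]. Elementwise product with the kernel and sum: 1·2 + 1·-1 + 7·3.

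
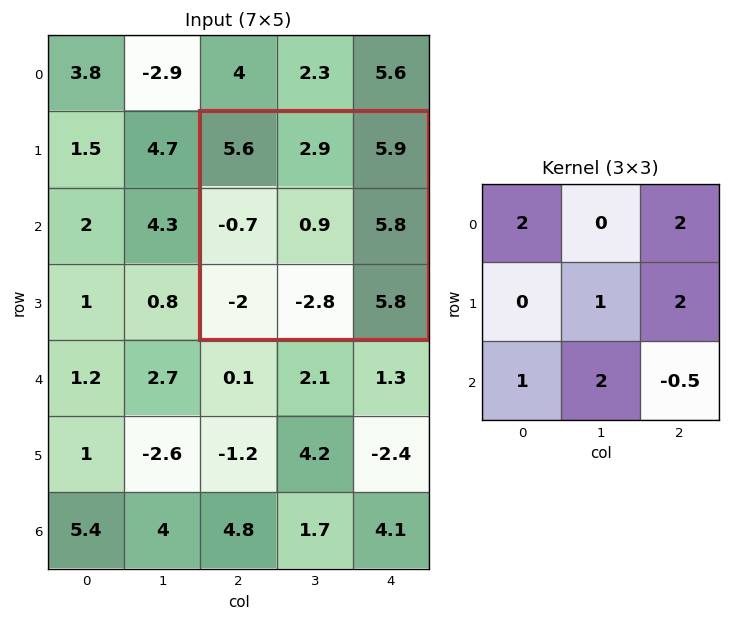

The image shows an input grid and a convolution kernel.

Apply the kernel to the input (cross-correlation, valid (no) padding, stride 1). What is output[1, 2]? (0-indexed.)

25

The receptive field on the input at this output position is [5.6 2.9 5.9 / -0.7 0.9 5.8 / -2 -2.8 5.8]. Elementwise product with the kernel and sum: 5.6·2 + 5.9·2 + 0.9·1 + 5.8·2 + -2·1 + -2.8·2 + 5.8·-0.5.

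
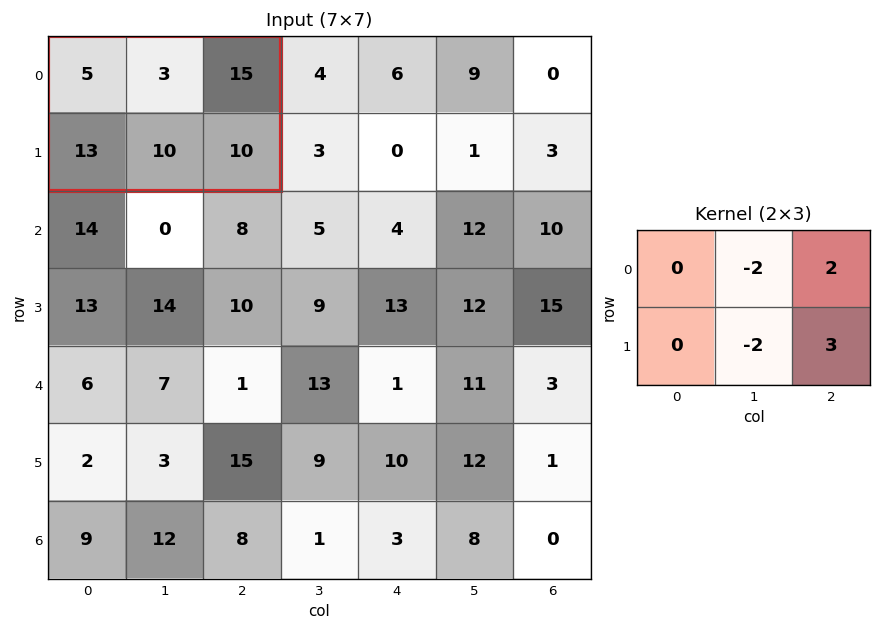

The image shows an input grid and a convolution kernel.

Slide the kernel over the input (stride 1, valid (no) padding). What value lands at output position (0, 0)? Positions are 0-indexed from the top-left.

The receptive field on the input at this output position is [5 3 15 / 13 10 10]. Elementwise product with the kernel and sum: 3·-2 + 15·2 + 10·-2 + 10·3.

34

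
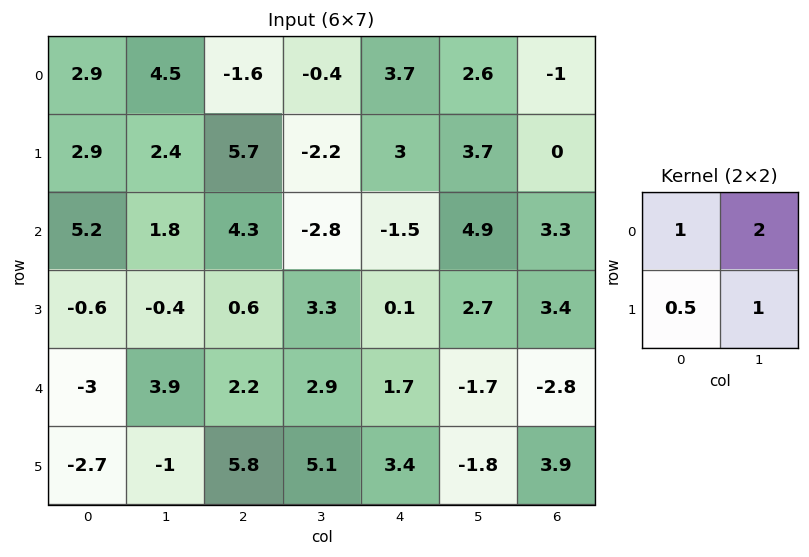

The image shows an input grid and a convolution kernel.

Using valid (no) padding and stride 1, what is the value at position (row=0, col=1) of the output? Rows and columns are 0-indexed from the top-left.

8.2

The receptive field on the input at this output position is [4.5 -1.6 / 2.4 5.7]. Elementwise product with the kernel and sum: 4.5·1 + -1.6·2 + 2.4·0.5 + 5.7·1.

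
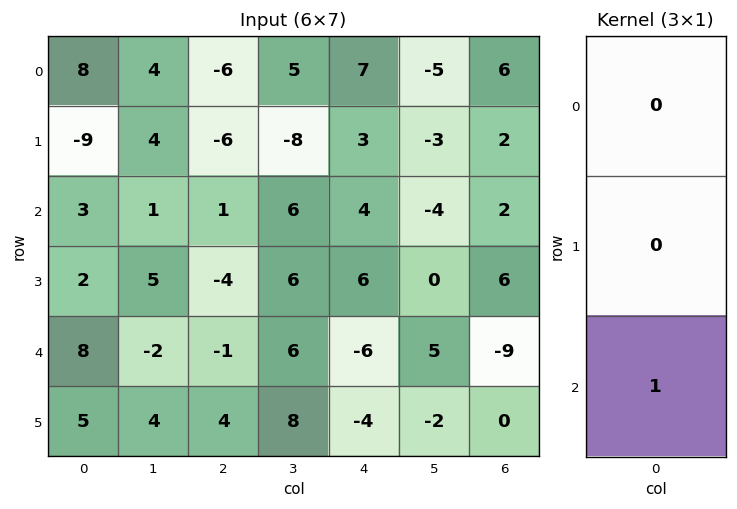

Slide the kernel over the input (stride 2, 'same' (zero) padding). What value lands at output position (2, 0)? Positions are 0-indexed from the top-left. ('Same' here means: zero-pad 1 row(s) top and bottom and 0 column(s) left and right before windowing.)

5

The receptive field on the zero-padded input at this output position is [2 / 8 / 5]. Elementwise product with the kernel and sum: 5·1.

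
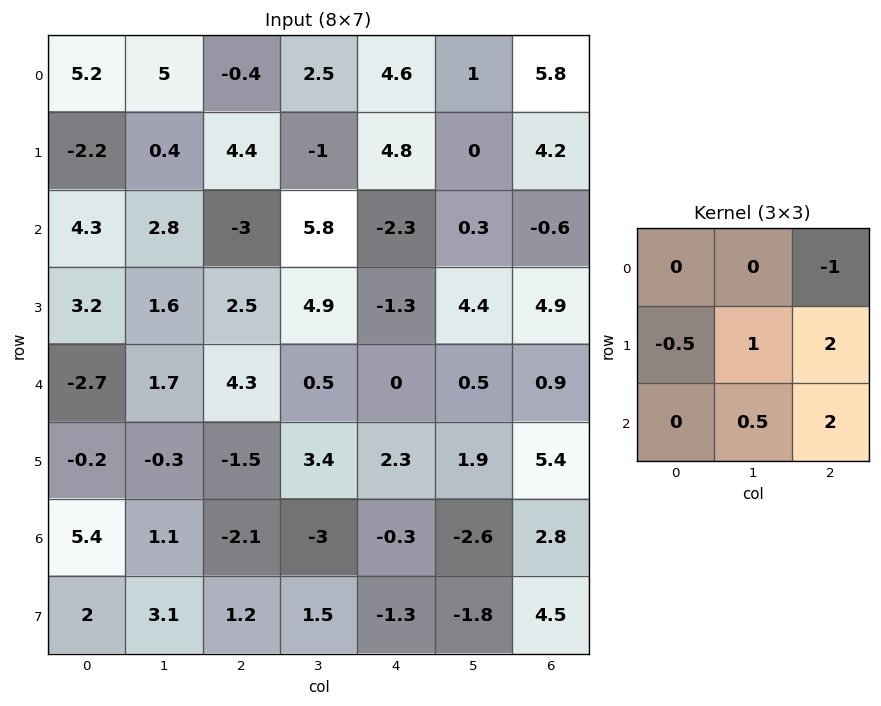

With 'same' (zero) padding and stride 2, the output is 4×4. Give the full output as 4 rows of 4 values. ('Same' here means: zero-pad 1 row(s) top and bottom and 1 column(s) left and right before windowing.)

Output[0,0]: The receptive field on the zero-padded input at this output position is [0 0 0 / 0 5.2 5 / 0 -2.2 0.4]. Elementwise product with the kernel and sum: 0·-1 + 0·-0.5 + 5.2·1 + 5·2 + -2.2·0.5 + 0.4·2.
Output[0,1]: The receptive field on the zero-padded input at this output position is [0 0 0 / 5 -0.4 2.5 / 0.4 4.4 -1]. Elementwise product with the kernel and sum: 0·-1 + 5·-0.5 + -0.4·1 + 2.5·2 + 4.4·0.5 + -1·2.

14.9 2.3 7.75 7.4
14.3 19.25 3.55 1.7
-1.6 5.6 1.3 3.35
15.1 -8.45 -10.15 6.35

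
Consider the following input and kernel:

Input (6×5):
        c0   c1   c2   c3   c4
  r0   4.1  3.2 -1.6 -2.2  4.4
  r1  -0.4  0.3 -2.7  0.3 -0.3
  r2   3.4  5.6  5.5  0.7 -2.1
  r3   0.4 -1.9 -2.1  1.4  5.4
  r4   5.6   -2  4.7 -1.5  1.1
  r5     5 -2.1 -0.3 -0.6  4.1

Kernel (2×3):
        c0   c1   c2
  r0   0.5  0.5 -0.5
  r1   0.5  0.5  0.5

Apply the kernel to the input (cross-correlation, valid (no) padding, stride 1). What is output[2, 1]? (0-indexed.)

The receptive field on the input at this output position is [5.6 5.5 0.7 / -1.9 -2.1 1.4]. Elementwise product with the kernel and sum: 5.6·0.5 + 5.5·0.5 + 0.7·-0.5 + -1.9·0.5 + -2.1·0.5 + 1.4·0.5.

3.9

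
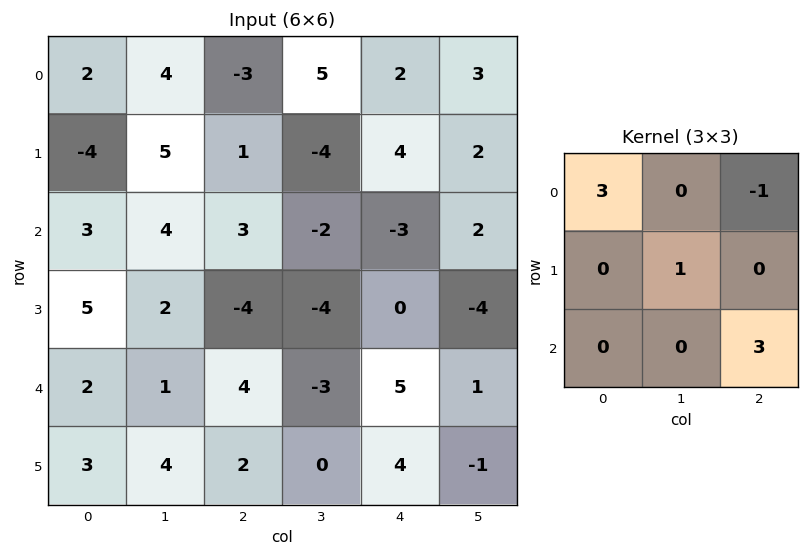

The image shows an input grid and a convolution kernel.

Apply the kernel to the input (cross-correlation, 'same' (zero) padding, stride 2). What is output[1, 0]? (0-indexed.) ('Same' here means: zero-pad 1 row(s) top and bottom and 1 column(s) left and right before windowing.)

4

The receptive field on the zero-padded input at this output position is [0 -4 5 / 0 3 4 / 0 5 2]. Elementwise product with the kernel and sum: 0·3 + 5·-1 + 3·1 + 2·3.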